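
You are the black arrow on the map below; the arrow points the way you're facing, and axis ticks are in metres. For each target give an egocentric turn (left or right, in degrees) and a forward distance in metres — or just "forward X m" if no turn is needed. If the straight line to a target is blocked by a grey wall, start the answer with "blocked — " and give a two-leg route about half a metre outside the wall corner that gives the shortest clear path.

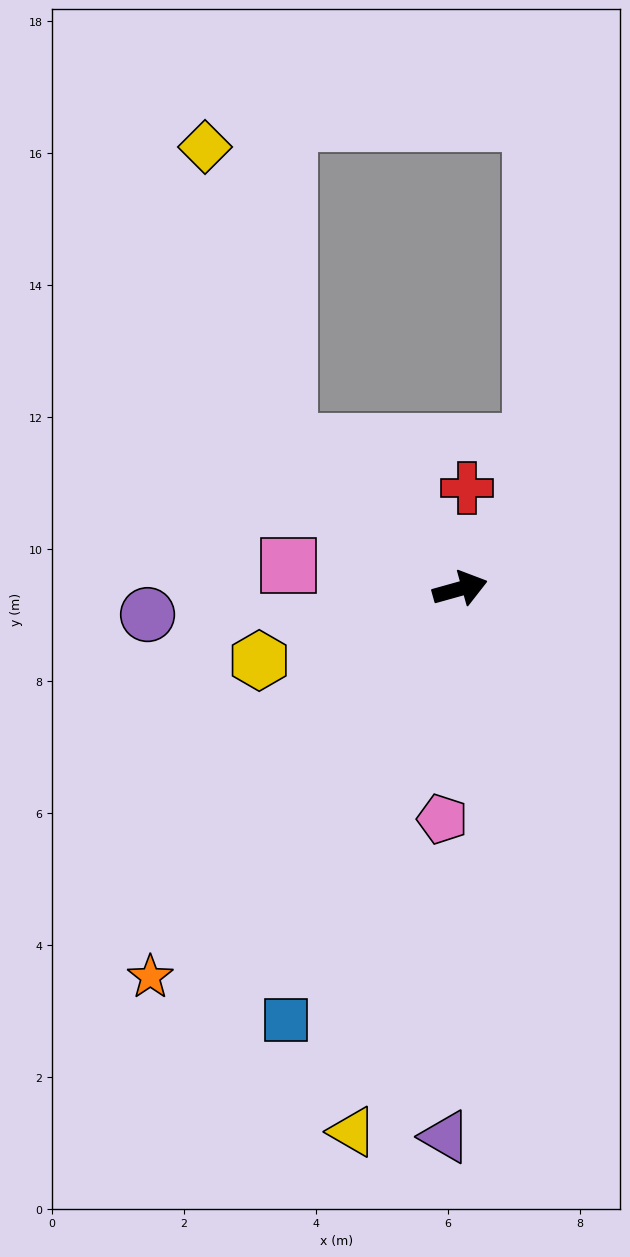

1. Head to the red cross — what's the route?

turn left 70°, forward 1.5 m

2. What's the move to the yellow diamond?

blocked — turn left 124°, forward 3.4 m, then turn right 34°, forward 4.6 m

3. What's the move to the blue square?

turn right 128°, forward 7.0 m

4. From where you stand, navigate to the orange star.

turn right 144°, forward 7.5 m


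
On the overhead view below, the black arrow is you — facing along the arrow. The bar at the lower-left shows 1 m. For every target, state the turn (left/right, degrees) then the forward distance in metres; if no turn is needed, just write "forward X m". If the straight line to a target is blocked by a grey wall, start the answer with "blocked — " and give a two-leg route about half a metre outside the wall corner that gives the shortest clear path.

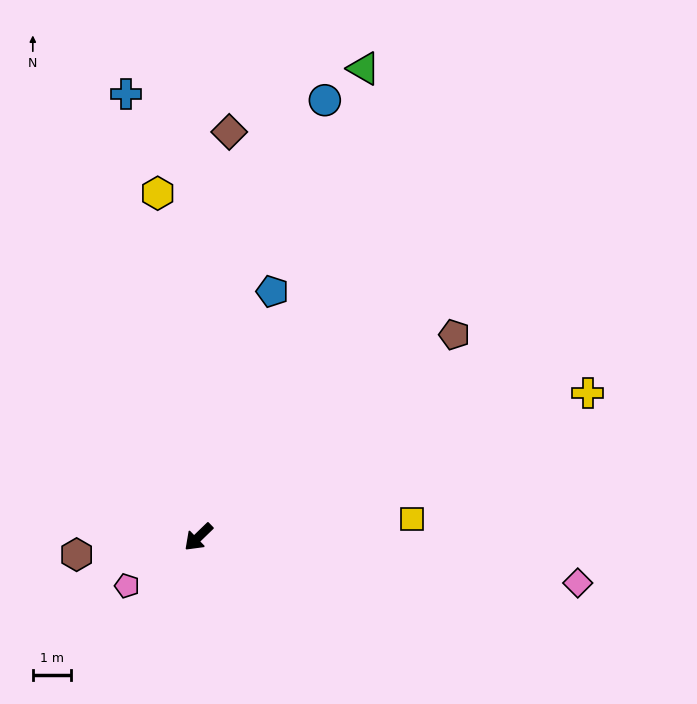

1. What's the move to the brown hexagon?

turn right 36°, forward 3.2 m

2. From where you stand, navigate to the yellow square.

turn left 141°, forward 5.6 m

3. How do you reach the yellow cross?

turn left 156°, forward 10.9 m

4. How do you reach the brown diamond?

turn right 138°, forward 10.7 m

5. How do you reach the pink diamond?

turn left 129°, forward 10.0 m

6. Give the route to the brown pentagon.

turn left 174°, forward 8.6 m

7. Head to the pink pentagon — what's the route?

turn right 10°, forward 2.3 m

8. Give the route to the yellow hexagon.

turn right 127°, forward 9.1 m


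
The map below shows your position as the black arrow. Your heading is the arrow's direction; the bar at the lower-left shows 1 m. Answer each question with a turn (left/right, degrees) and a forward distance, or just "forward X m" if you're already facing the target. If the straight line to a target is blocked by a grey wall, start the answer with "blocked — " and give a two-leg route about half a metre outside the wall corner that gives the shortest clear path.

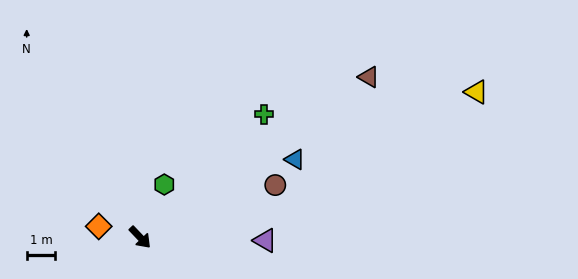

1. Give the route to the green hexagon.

turn left 112°, forward 2.0 m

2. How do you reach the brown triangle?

turn left 81°, forward 9.7 m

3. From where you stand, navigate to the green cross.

turn left 91°, forward 6.1 m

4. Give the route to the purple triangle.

turn left 45°, forward 4.3 m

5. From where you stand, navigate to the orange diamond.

turn right 148°, forward 1.5 m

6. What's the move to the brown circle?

turn left 68°, forward 5.0 m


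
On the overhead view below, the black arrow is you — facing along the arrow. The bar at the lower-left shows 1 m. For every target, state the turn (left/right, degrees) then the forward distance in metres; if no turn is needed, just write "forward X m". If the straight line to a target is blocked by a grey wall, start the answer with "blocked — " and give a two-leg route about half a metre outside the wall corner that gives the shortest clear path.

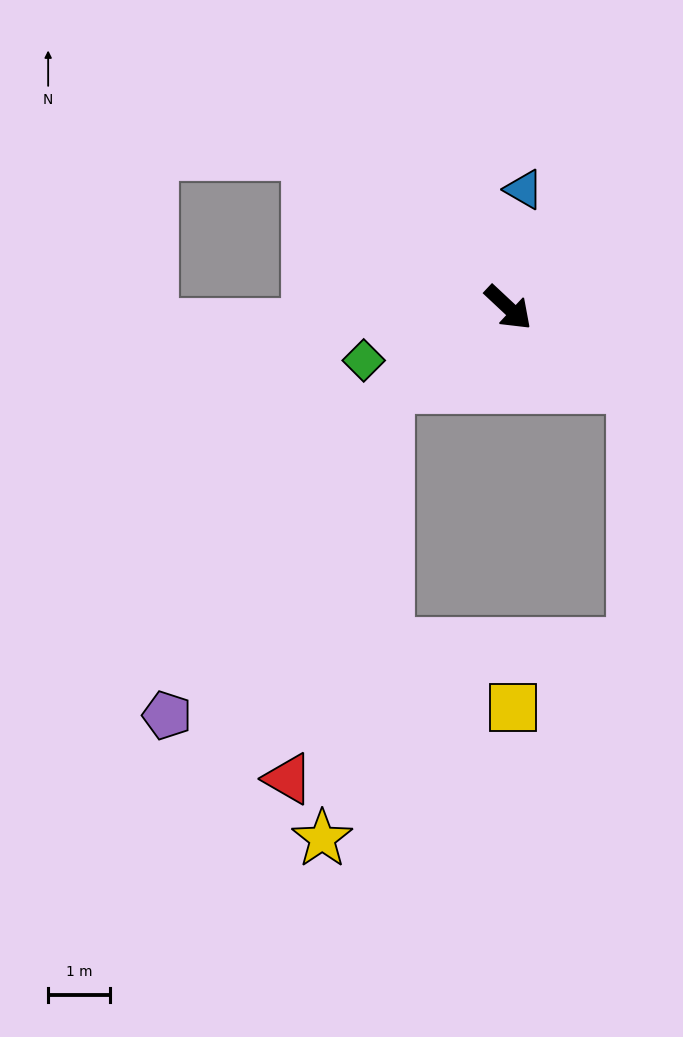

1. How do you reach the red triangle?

blocked — turn right 103°, forward 2.3 m, then turn left 42°, forward 6.5 m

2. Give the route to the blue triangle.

turn left 126°, forward 1.9 m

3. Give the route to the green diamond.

turn right 117°, forward 2.5 m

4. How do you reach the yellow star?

blocked — turn right 103°, forward 2.3 m, then turn left 48°, forward 7.4 m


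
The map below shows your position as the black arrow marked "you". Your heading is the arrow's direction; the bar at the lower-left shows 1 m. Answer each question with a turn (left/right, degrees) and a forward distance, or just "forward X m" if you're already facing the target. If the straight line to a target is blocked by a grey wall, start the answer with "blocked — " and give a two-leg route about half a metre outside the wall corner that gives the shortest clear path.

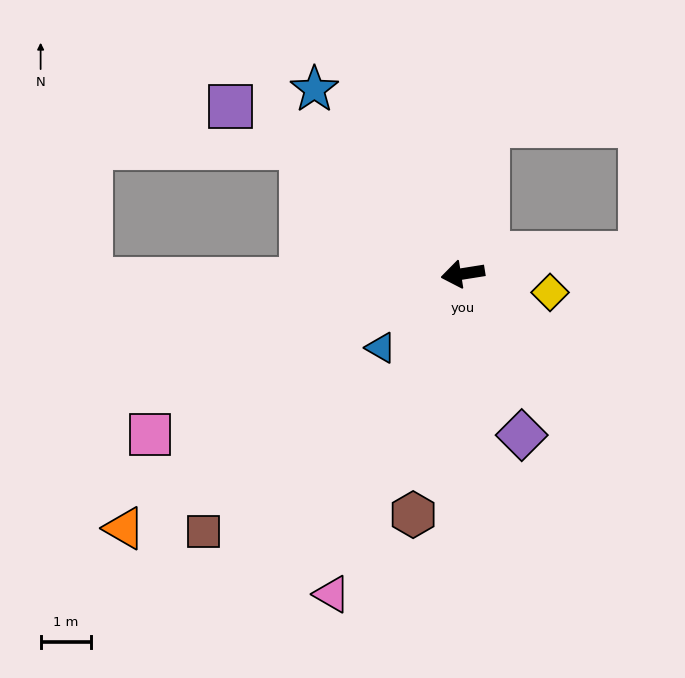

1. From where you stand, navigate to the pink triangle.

turn left 59°, forward 6.9 m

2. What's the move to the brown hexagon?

turn left 69°, forward 4.9 m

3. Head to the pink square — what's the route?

turn left 18°, forward 7.0 m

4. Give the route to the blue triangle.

turn left 33°, forward 2.2 m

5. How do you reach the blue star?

turn right 60°, forward 4.7 m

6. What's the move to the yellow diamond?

turn left 159°, forward 1.8 m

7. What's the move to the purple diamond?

turn left 101°, forward 3.4 m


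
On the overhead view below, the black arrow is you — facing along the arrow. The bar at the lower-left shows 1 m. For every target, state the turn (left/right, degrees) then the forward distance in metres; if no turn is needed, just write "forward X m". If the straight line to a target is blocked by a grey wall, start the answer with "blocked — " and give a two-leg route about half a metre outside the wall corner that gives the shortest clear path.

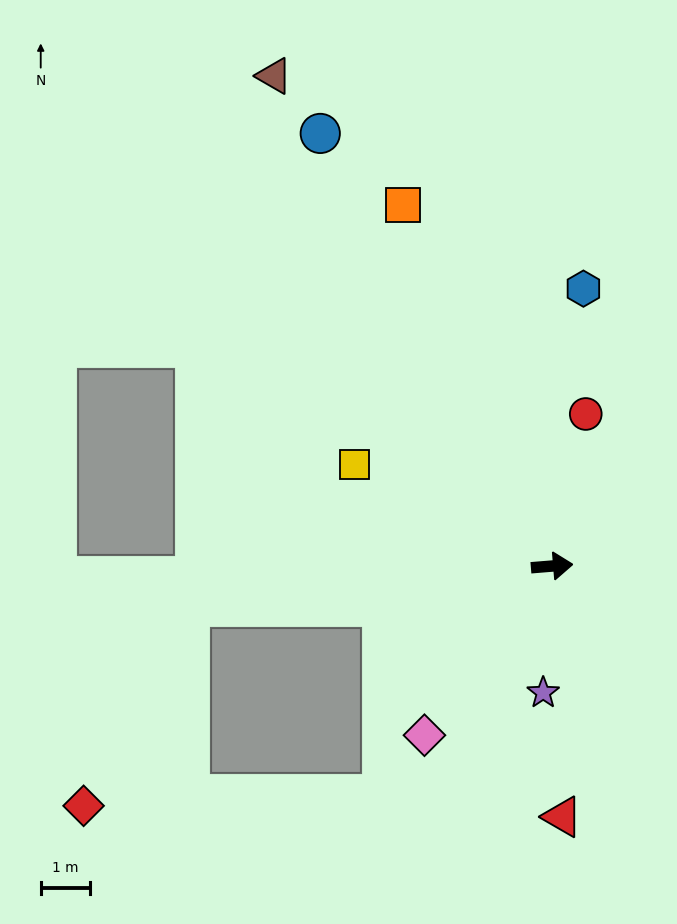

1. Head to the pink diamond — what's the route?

turn right 132°, forward 4.3 m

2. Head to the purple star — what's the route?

turn right 99°, forward 2.6 m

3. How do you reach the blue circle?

turn left 114°, forward 9.9 m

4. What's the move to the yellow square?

turn left 148°, forward 4.5 m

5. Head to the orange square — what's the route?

turn left 108°, forward 7.9 m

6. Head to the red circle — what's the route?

turn left 73°, forward 3.1 m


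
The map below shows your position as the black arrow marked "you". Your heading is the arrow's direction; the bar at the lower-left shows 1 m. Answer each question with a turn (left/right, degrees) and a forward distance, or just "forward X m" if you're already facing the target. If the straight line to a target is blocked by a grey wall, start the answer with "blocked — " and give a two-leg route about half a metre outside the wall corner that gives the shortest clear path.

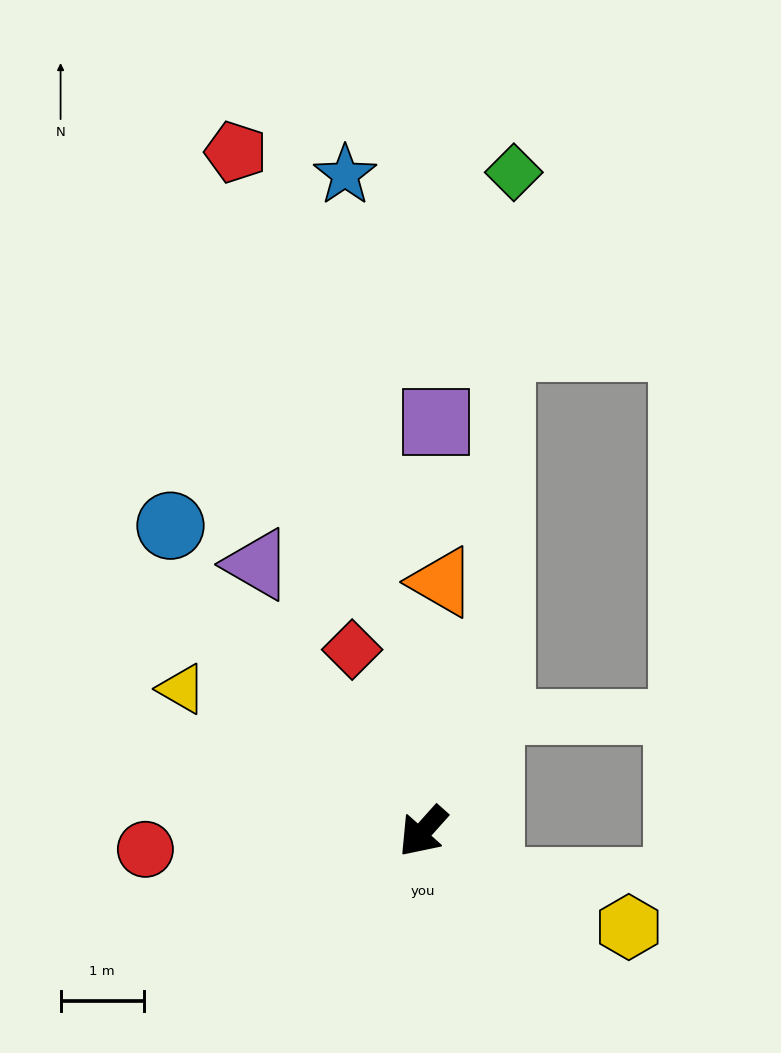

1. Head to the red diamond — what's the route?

turn right 117°, forward 2.3 m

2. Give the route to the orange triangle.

turn right 142°, forward 3.0 m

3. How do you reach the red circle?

turn right 45°, forward 3.3 m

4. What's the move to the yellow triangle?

turn right 79°, forward 3.4 m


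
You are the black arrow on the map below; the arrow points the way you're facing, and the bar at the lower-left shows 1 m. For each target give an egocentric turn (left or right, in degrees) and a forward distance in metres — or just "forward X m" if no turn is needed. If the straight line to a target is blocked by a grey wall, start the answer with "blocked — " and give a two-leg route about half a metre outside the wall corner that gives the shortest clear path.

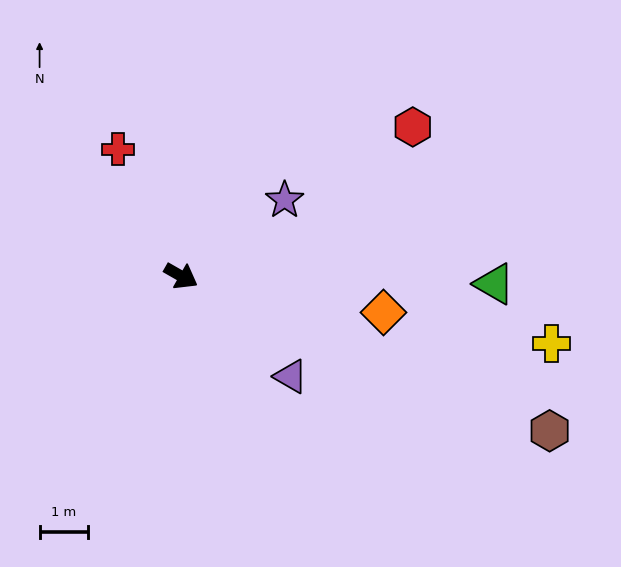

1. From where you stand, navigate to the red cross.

turn left 146°, forward 2.9 m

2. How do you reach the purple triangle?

turn right 13°, forward 3.1 m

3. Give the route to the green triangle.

turn left 28°, forward 6.4 m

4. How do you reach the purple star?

turn left 66°, forward 2.6 m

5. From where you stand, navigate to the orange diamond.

turn left 19°, forward 4.2 m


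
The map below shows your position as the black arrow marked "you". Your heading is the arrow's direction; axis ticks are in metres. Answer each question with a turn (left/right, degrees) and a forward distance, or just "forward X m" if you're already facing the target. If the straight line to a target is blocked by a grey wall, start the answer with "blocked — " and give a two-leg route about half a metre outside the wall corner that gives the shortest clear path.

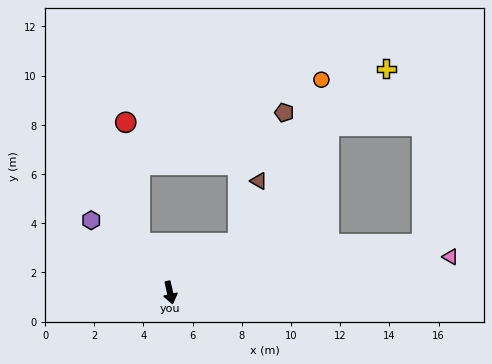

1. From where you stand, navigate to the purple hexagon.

turn right 145°, forward 4.3 m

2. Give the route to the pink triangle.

turn left 85°, forward 11.5 m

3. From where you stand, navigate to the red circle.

blocked — turn right 161°, forward 2.4 m, then turn right 25°, forward 4.9 m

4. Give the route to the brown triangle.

blocked — turn left 113°, forward 3.4 m, then turn left 36°, forward 2.7 m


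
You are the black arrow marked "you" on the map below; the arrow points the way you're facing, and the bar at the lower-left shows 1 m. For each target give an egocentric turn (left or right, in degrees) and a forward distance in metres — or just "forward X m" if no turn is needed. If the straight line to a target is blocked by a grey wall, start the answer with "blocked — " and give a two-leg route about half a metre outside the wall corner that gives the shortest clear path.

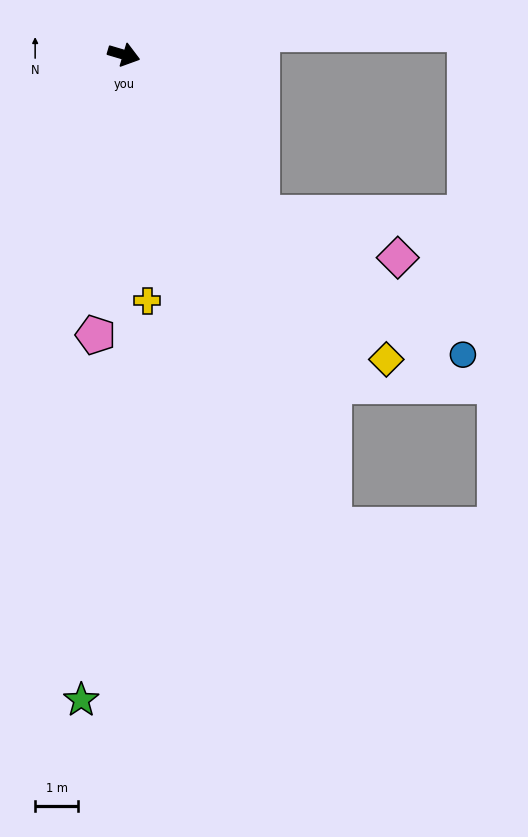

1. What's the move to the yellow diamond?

turn right 33°, forward 9.3 m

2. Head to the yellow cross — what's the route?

turn right 68°, forward 5.7 m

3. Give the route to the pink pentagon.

turn right 79°, forward 6.5 m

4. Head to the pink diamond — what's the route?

blocked — turn right 32°, forward 4.9 m, then turn left 30°, forward 3.3 m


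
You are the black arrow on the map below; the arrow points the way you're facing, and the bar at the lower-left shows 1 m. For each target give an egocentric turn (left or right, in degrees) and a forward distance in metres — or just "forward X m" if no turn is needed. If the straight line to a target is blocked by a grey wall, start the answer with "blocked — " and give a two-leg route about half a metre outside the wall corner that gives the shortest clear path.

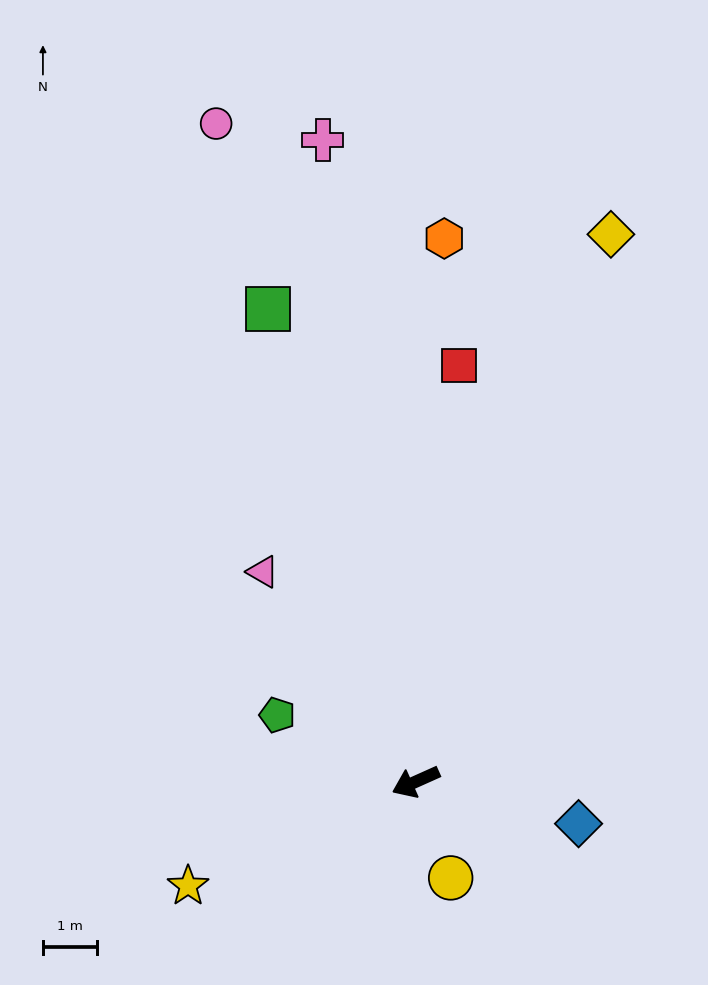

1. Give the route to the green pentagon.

turn right 50°, forward 2.9 m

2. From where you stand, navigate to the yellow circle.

turn left 86°, forward 1.9 m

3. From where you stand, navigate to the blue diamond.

turn left 141°, forward 3.1 m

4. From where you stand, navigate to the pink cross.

turn right 106°, forward 12.1 m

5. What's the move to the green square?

turn right 97°, forward 9.2 m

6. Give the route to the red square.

turn right 120°, forward 7.8 m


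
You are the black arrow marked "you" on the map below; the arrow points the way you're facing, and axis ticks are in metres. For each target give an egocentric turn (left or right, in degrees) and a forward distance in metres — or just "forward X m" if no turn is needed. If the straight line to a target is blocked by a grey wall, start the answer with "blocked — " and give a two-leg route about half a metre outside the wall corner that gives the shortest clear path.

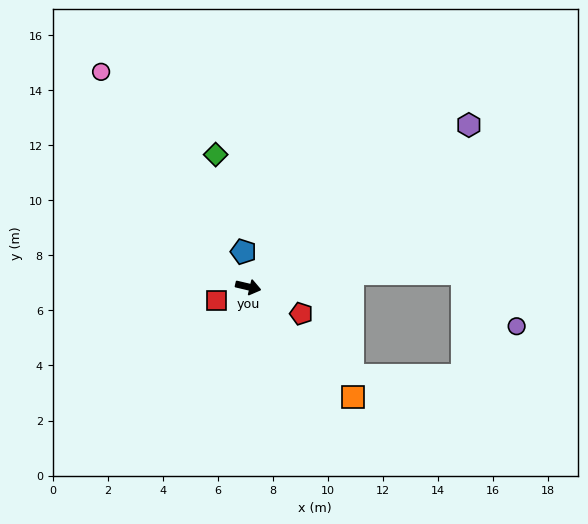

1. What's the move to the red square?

turn right 143°, forward 1.3 m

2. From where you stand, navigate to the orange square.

turn right 33°, forward 5.5 m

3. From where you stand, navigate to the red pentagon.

turn right 14°, forward 2.2 m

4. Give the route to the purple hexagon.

turn left 49°, forward 9.9 m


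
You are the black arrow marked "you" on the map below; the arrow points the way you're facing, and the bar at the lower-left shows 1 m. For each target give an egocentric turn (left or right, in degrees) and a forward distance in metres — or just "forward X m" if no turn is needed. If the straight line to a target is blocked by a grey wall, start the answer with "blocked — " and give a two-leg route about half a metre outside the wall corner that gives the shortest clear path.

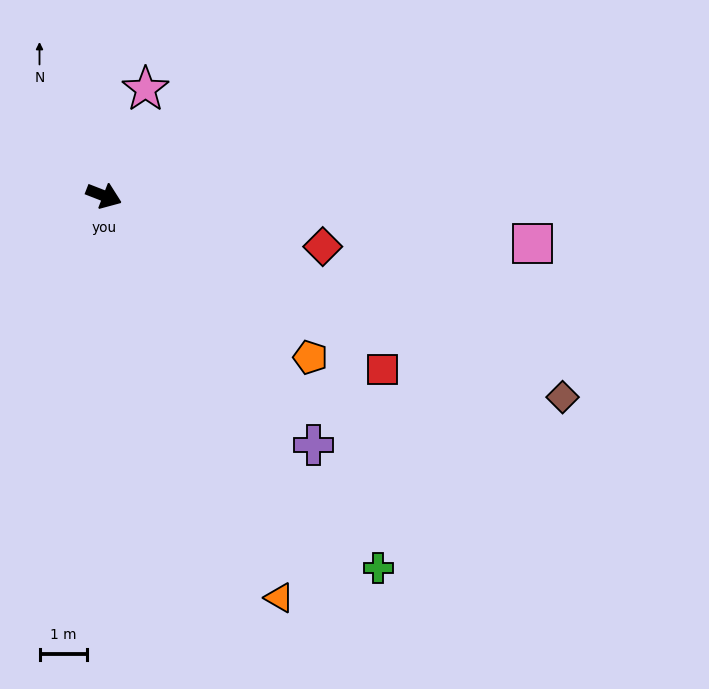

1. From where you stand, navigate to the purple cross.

turn right 29°, forward 6.9 m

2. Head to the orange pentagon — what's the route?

turn right 17°, forward 5.5 m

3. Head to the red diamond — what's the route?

turn left 8°, forward 4.7 m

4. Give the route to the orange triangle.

turn right 45°, forward 9.2 m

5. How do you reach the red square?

turn right 11°, forward 6.9 m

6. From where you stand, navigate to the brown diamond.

turn right 2°, forward 10.5 m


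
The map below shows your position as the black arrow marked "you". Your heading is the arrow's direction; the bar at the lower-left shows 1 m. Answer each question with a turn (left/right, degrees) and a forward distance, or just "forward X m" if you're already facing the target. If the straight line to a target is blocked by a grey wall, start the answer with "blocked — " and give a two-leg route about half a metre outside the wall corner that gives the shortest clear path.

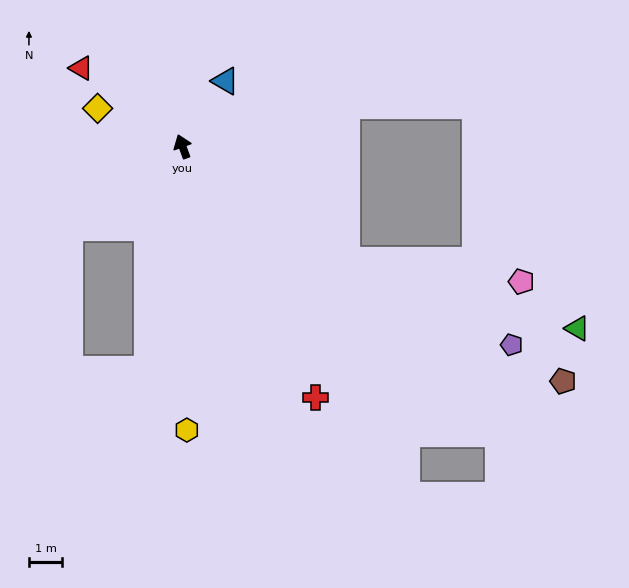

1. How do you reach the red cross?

turn right 172°, forward 8.6 m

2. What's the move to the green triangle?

blocked — turn right 145°, forward 6.1 m, then turn left 19°, forward 7.3 m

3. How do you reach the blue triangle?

turn right 53°, forward 2.4 m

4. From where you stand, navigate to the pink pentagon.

blocked — turn right 145°, forward 6.1 m, then turn left 28°, forward 5.3 m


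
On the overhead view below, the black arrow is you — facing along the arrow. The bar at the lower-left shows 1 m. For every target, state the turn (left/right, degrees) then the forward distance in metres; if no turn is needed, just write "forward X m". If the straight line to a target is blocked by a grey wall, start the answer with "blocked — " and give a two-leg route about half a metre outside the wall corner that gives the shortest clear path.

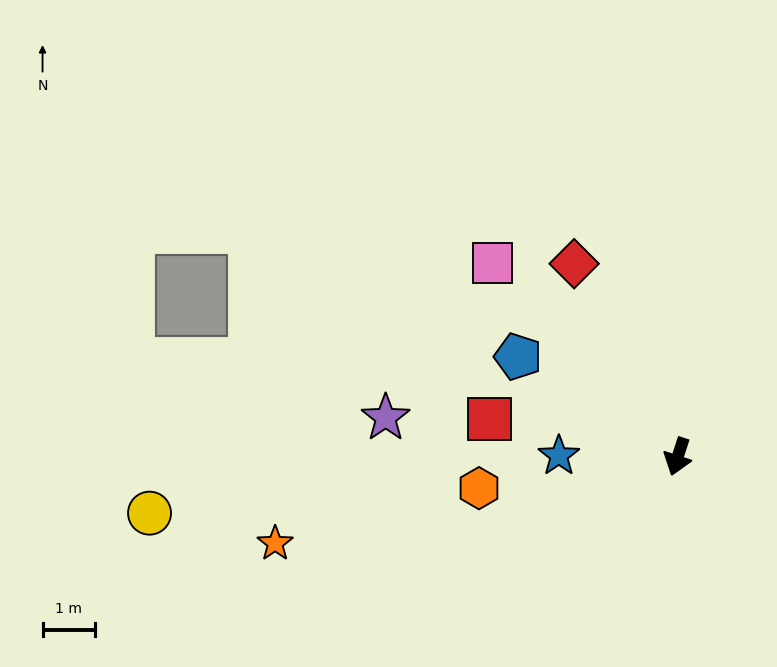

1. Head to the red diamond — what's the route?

turn right 134°, forward 4.2 m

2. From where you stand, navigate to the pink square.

turn right 118°, forward 5.1 m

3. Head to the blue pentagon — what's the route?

turn right 104°, forward 3.6 m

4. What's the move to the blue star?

turn right 72°, forward 2.3 m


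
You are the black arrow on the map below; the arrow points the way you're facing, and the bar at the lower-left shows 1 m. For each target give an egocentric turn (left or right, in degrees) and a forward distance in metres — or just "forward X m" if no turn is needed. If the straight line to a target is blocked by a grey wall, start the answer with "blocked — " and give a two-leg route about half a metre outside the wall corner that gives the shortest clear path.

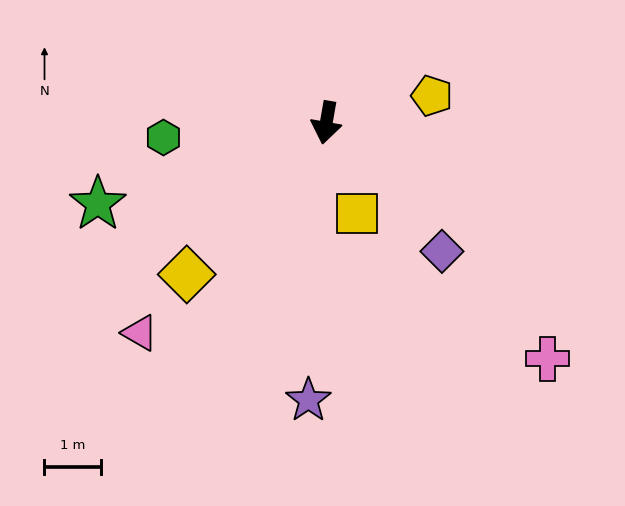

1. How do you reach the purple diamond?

turn left 52°, forward 3.1 m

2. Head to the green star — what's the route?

turn right 61°, forward 4.3 m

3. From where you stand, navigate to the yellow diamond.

turn right 33°, forward 3.6 m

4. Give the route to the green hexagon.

turn right 75°, forward 2.9 m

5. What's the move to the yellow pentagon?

turn left 114°, forward 1.9 m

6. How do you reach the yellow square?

turn left 29°, forward 1.7 m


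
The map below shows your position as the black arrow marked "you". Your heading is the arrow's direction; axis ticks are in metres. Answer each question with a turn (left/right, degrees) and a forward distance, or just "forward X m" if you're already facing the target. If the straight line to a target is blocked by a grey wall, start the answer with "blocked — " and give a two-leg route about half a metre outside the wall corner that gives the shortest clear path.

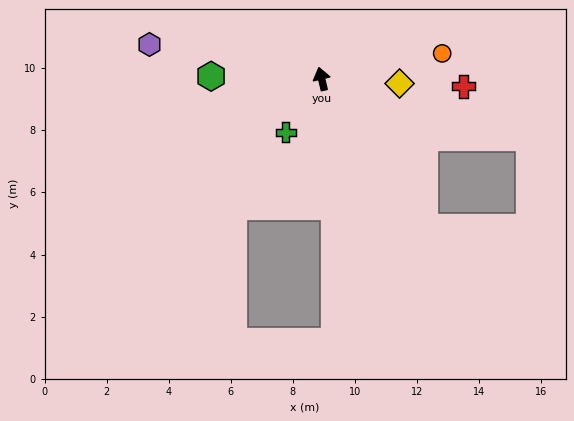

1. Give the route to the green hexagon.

turn left 75°, forward 3.6 m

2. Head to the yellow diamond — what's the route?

turn right 107°, forward 2.5 m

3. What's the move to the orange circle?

turn right 92°, forward 4.0 m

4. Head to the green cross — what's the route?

turn left 132°, forward 2.1 m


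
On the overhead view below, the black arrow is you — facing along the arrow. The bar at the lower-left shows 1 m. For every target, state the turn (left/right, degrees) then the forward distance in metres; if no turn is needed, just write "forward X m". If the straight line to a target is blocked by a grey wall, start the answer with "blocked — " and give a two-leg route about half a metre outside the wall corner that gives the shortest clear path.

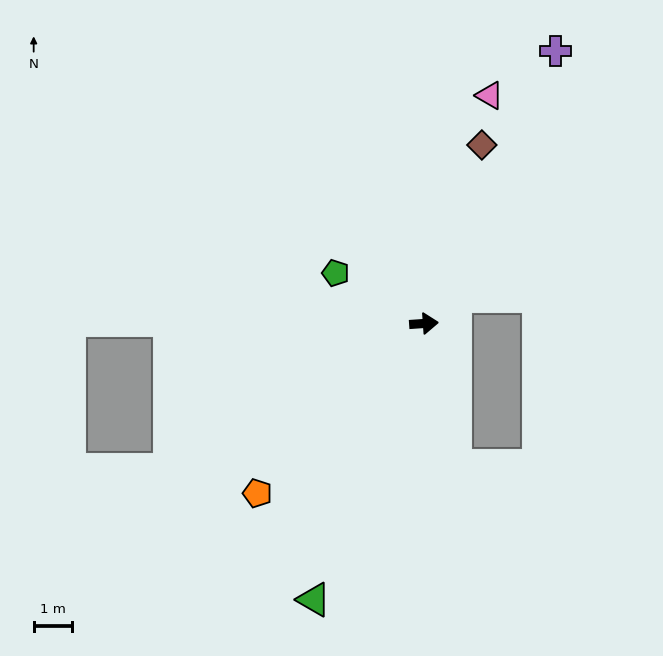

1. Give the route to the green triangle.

turn right 116°, forward 7.8 m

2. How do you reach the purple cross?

turn left 60°, forward 7.9 m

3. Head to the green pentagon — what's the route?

turn left 146°, forward 2.7 m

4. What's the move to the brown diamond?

turn left 68°, forward 4.9 m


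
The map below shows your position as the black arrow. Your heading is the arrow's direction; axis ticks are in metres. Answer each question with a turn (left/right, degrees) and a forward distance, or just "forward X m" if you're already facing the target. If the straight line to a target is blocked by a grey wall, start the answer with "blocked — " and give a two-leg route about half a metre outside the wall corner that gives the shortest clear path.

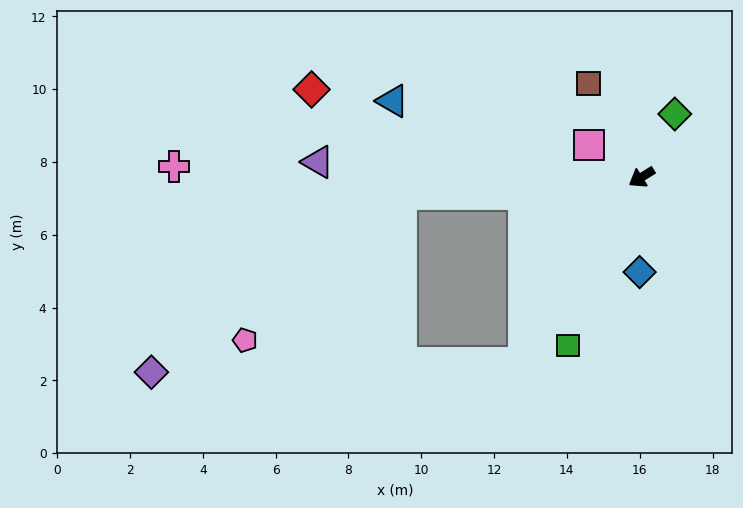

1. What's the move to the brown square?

turn right 93°, forward 3.0 m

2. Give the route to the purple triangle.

turn right 35°, forward 8.9 m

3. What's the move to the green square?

turn left 34°, forward 5.0 m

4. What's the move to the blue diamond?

turn left 57°, forward 2.6 m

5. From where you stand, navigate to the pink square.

turn right 64°, forward 1.7 m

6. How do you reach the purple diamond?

blocked — turn right 28°, forward 6.6 m, then turn left 31°, forward 8.4 m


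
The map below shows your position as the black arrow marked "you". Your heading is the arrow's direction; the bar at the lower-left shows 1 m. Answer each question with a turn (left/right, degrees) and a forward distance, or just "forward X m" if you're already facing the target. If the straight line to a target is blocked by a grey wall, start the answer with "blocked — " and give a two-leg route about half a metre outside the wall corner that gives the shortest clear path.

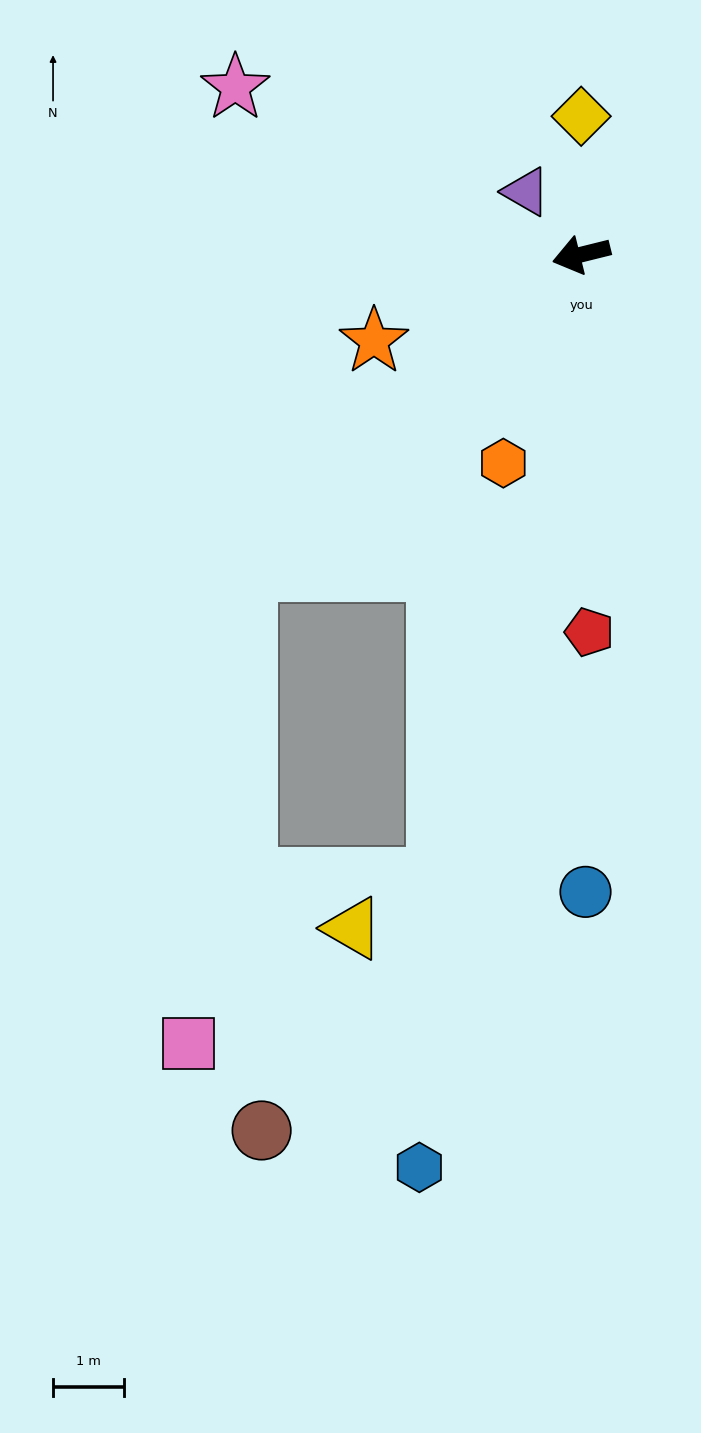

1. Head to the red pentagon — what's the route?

turn left 77°, forward 5.3 m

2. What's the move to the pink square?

blocked — turn left 30°, forward 6.5 m, then turn left 39°, forward 6.7 m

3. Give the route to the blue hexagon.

turn left 66°, forward 13.0 m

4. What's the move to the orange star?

turn left 9°, forward 3.2 m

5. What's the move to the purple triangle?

turn right 63°, forward 1.2 m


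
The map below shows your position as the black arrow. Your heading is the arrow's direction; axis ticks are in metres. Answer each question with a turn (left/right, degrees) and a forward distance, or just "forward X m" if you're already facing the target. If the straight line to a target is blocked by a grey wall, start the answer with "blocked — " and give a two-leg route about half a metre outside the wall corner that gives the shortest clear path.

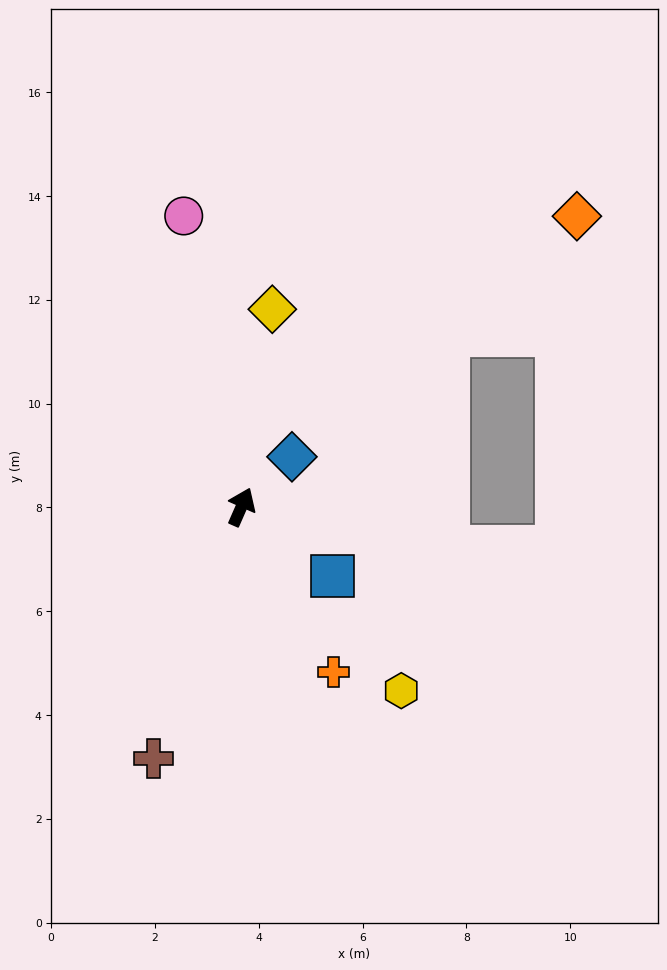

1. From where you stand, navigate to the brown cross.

turn right 176°, forward 5.1 m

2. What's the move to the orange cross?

turn right 127°, forward 3.6 m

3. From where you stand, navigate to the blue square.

turn right 104°, forward 2.2 m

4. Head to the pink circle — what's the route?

turn left 35°, forward 5.7 m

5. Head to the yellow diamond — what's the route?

turn left 15°, forward 3.9 m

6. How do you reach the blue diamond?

turn right 22°, forward 1.4 m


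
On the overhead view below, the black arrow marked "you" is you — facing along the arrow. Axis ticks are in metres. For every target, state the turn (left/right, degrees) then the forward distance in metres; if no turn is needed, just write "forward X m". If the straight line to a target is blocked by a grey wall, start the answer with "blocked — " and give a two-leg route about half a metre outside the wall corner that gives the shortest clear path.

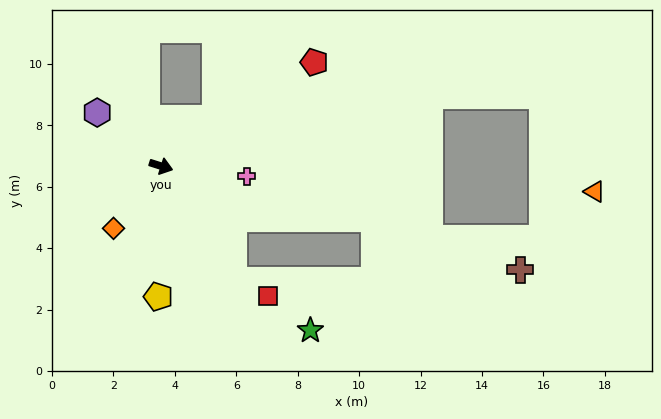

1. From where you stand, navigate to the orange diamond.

turn right 110°, forward 2.6 m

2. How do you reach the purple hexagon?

turn left 158°, forward 2.7 m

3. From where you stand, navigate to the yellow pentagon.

turn right 74°, forward 4.3 m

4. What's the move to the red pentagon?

turn left 52°, forward 6.0 m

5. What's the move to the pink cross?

turn left 11°, forward 2.8 m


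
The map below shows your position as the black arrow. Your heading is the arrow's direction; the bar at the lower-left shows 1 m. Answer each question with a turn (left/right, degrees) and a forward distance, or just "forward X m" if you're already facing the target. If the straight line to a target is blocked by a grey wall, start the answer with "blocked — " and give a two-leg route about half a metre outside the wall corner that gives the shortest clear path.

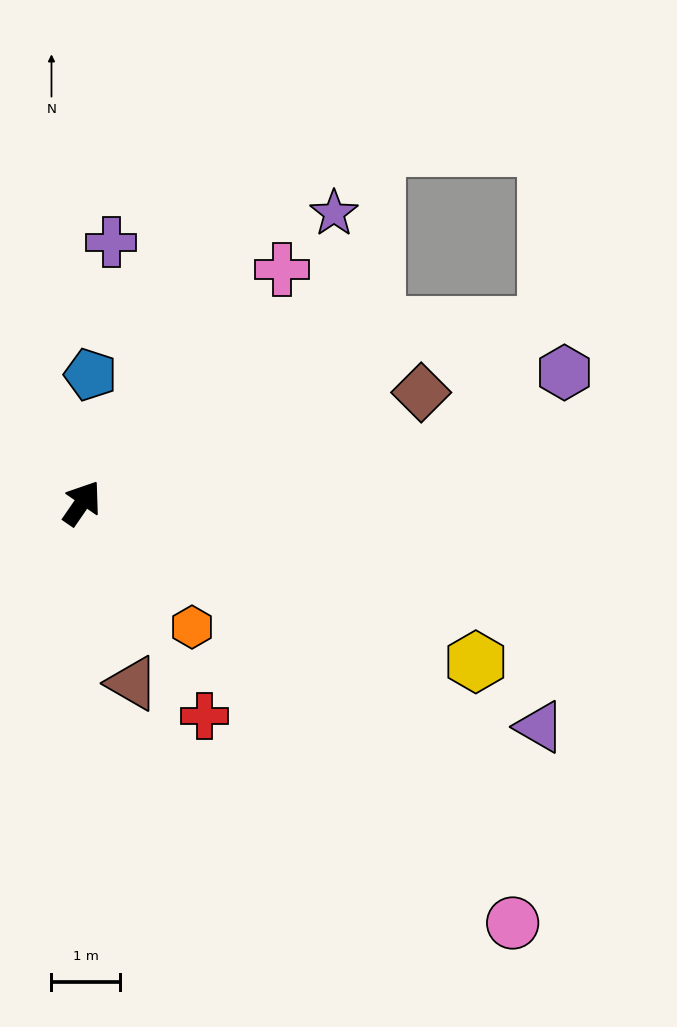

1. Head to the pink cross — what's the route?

turn right 6°, forward 4.5 m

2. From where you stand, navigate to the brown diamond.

turn right 37°, forward 5.2 m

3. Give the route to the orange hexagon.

turn right 104°, forward 2.4 m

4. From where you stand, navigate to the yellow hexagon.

turn right 77°, forward 6.2 m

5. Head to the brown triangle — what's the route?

turn right 130°, forward 2.8 m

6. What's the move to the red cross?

turn right 116°, forward 3.6 m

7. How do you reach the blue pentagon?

turn left 31°, forward 1.9 m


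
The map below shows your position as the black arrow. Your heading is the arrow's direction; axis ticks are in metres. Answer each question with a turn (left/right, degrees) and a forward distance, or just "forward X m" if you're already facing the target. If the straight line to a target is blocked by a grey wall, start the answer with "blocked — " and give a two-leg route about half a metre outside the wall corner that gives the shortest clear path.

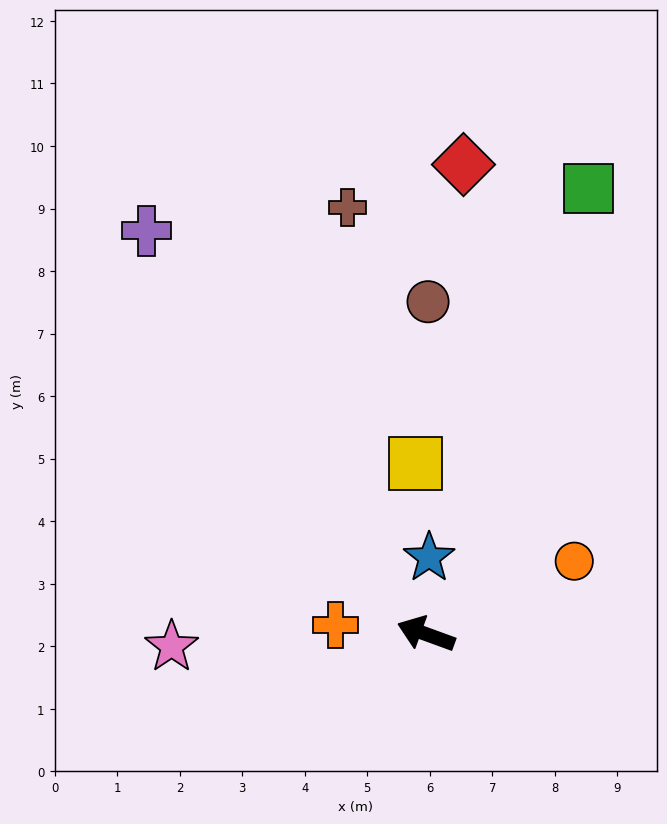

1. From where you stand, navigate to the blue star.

turn right 72°, forward 1.2 m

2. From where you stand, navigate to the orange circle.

turn right 134°, forward 2.6 m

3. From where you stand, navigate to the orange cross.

turn left 14°, forward 1.5 m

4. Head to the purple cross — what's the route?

turn right 35°, forward 7.8 m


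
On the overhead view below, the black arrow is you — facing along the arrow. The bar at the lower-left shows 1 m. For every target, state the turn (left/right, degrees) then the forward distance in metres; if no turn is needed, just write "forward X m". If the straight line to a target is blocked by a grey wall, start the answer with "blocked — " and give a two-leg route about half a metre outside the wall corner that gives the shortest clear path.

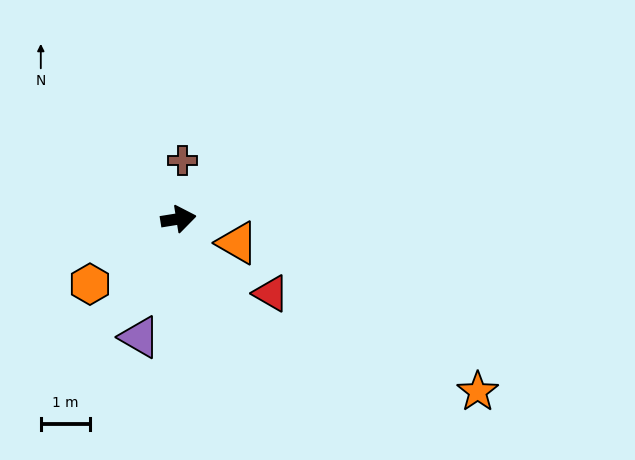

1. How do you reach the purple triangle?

turn right 117°, forward 2.5 m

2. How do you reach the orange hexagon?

turn right 153°, forward 2.2 m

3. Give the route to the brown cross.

turn left 77°, forward 1.2 m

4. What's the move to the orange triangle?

turn right 31°, forward 1.3 m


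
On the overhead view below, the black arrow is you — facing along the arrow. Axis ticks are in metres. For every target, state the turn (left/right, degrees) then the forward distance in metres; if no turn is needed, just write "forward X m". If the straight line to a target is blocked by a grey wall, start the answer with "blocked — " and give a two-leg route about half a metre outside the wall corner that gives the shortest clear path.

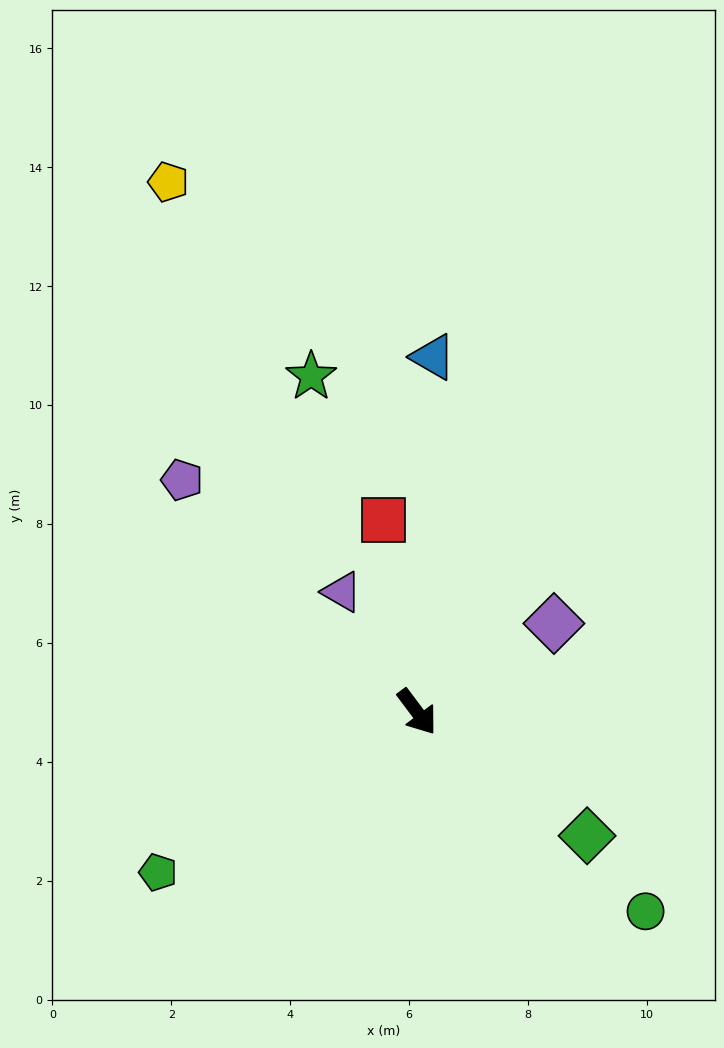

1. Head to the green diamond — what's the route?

turn left 17°, forward 3.5 m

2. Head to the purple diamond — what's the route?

turn left 86°, forward 2.7 m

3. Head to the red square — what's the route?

turn left 153°, forward 3.3 m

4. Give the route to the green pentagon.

turn right 95°, forward 5.1 m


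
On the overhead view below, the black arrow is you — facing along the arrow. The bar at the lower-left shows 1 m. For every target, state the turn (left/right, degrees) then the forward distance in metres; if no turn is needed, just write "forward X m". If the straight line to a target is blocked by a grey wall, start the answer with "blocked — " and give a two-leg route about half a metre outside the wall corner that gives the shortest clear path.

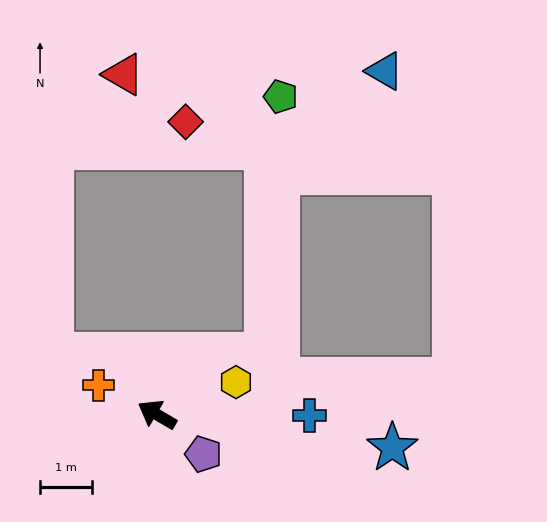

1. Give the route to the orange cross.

turn left 4°, forward 1.3 m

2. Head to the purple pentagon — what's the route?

turn left 170°, forward 1.2 m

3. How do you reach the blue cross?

turn right 150°, forward 3.0 m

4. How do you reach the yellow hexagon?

turn right 127°, forward 1.7 m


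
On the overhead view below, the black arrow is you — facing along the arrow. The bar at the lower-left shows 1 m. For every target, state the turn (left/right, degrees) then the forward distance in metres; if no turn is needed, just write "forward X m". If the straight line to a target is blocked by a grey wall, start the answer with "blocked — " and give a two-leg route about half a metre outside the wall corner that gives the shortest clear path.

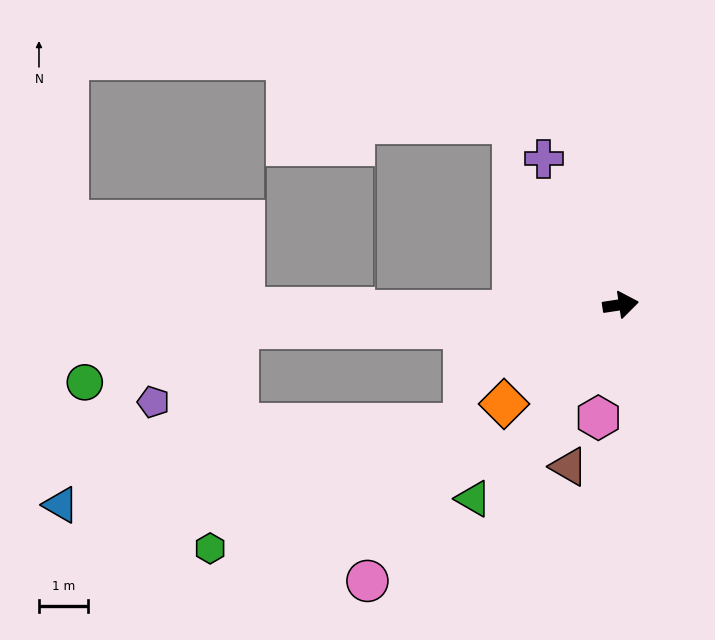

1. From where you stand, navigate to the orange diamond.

turn right 148°, forward 3.1 m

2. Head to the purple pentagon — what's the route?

blocked — turn left 175°, forward 7.8 m, then turn left 38°, forward 2.3 m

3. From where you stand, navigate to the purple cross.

turn left 109°, forward 3.4 m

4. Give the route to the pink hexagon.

turn right 110°, forward 2.4 m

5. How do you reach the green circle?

blocked — turn left 175°, forward 7.8 m, then turn left 16°, forward 3.3 m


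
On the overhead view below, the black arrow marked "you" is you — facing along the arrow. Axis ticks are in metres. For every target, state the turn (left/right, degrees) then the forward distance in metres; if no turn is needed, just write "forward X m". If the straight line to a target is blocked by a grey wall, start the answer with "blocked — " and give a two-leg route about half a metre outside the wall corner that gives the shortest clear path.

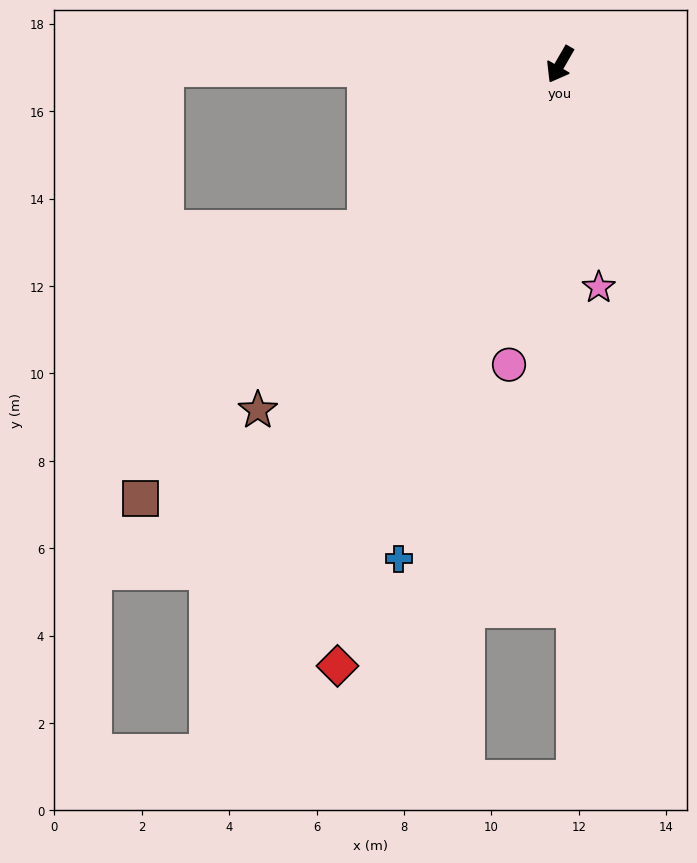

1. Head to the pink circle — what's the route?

turn left 20°, forward 7.0 m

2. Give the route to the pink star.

turn left 40°, forward 5.2 m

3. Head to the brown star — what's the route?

turn right 11°, forward 10.5 m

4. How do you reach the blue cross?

turn left 12°, forward 11.9 m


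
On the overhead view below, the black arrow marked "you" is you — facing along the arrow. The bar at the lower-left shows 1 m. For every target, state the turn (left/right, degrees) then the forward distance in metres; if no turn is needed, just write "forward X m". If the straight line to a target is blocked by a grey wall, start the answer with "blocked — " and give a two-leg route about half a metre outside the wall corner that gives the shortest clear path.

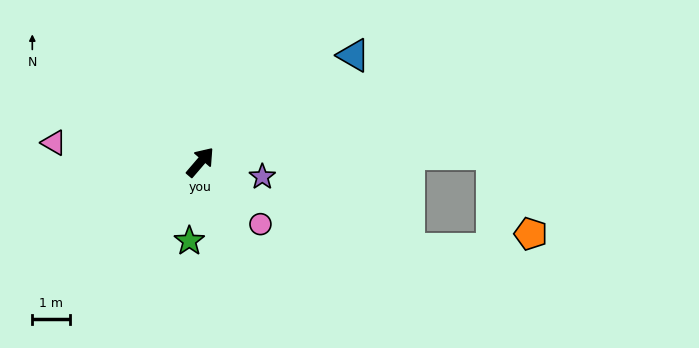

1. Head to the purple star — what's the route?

turn right 63°, forward 1.7 m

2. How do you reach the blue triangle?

turn right 14°, forward 5.0 m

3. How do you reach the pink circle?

turn right 95°, forward 2.3 m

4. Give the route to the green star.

turn right 147°, forward 2.1 m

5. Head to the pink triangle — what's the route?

turn left 123°, forward 4.0 m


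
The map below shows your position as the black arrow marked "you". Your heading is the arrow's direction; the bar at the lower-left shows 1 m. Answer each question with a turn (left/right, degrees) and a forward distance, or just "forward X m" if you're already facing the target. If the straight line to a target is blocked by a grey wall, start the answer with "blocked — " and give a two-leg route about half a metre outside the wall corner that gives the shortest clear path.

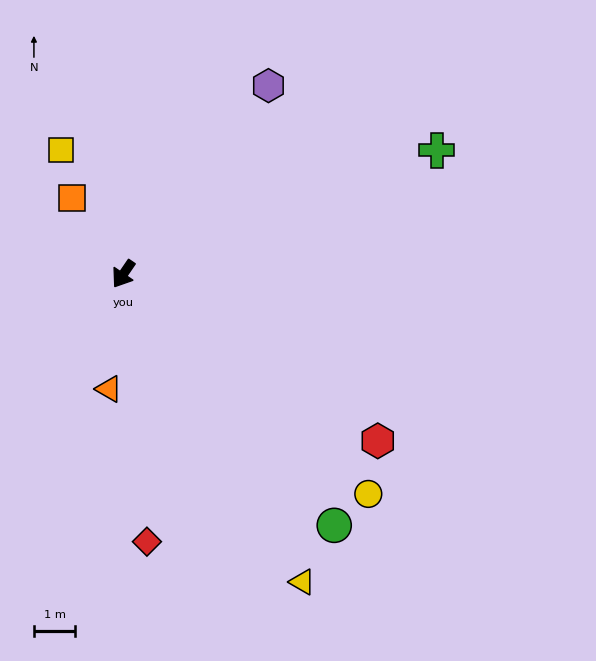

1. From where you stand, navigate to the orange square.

turn right 112°, forward 2.2 m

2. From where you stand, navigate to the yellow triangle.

turn left 64°, forward 8.6 m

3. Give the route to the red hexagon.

turn left 91°, forward 7.4 m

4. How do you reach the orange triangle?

turn left 27°, forward 2.8 m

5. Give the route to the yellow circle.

turn left 82°, forward 8.0 m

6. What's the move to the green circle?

turn left 74°, forward 8.0 m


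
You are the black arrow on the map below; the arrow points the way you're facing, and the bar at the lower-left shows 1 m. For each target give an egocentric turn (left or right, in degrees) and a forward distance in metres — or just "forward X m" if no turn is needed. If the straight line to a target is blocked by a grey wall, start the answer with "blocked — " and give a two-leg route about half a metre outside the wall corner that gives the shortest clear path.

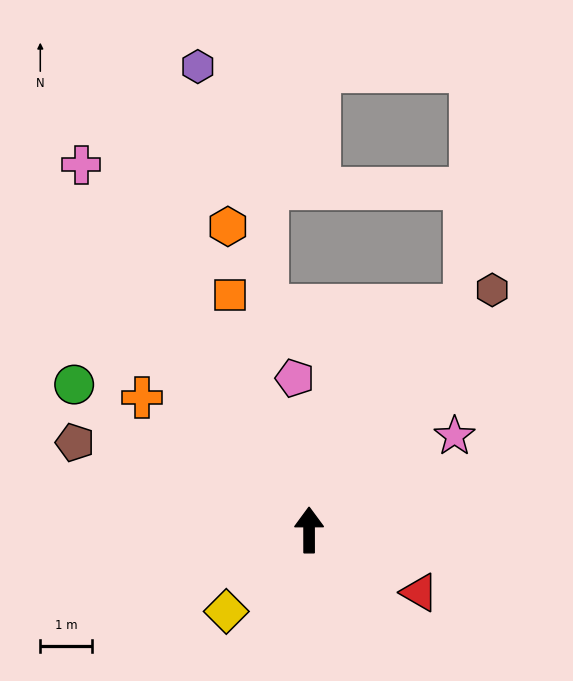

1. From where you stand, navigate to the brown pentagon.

turn left 69°, forward 4.8 m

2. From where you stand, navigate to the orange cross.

turn left 52°, forward 4.1 m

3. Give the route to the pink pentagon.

turn left 5°, forward 3.0 m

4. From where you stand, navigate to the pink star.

turn right 57°, forward 3.4 m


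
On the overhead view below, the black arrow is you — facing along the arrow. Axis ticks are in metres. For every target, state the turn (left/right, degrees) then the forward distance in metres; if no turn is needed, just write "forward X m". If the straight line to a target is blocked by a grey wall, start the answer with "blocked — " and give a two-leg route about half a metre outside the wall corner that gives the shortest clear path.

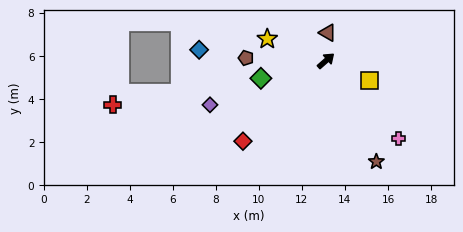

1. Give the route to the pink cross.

turn right 88°, forward 5.0 m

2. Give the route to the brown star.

turn right 105°, forward 5.2 m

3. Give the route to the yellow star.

turn left 118°, forward 2.9 m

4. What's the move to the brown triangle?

turn left 45°, forward 1.3 m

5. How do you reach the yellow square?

turn right 66°, forward 2.2 m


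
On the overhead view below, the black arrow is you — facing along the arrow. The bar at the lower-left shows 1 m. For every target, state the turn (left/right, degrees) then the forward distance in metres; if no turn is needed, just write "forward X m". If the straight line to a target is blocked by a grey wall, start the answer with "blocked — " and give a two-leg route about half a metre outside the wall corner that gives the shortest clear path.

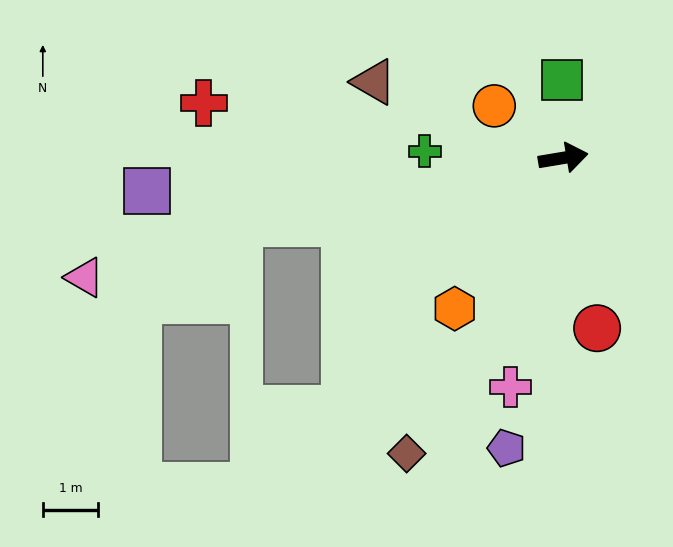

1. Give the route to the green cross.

turn left 168°, forward 2.5 m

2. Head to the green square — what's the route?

turn left 81°, forward 1.4 m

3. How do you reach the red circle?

turn right 88°, forward 3.2 m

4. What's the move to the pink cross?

turn right 112°, forward 4.3 m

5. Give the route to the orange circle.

turn left 133°, forward 1.6 m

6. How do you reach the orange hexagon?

turn right 135°, forward 3.4 m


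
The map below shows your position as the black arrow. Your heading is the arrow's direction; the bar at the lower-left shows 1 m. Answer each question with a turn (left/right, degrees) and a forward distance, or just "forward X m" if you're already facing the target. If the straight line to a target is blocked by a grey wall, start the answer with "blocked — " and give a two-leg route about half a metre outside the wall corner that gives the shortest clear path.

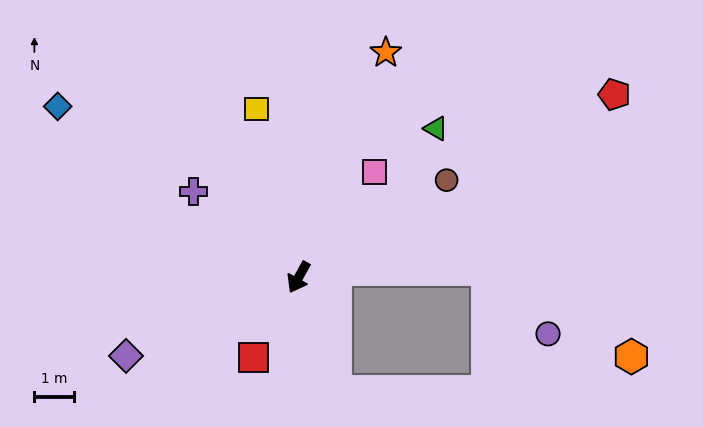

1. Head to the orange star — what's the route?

turn right 172°, forward 6.2 m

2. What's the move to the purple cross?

turn right 100°, forward 3.5 m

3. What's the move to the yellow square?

turn right 137°, forward 4.4 m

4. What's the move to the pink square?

turn left 173°, forward 3.3 m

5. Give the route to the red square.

forward 2.4 m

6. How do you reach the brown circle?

turn left 152°, forward 4.5 m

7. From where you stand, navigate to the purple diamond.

turn right 37°, forward 4.8 m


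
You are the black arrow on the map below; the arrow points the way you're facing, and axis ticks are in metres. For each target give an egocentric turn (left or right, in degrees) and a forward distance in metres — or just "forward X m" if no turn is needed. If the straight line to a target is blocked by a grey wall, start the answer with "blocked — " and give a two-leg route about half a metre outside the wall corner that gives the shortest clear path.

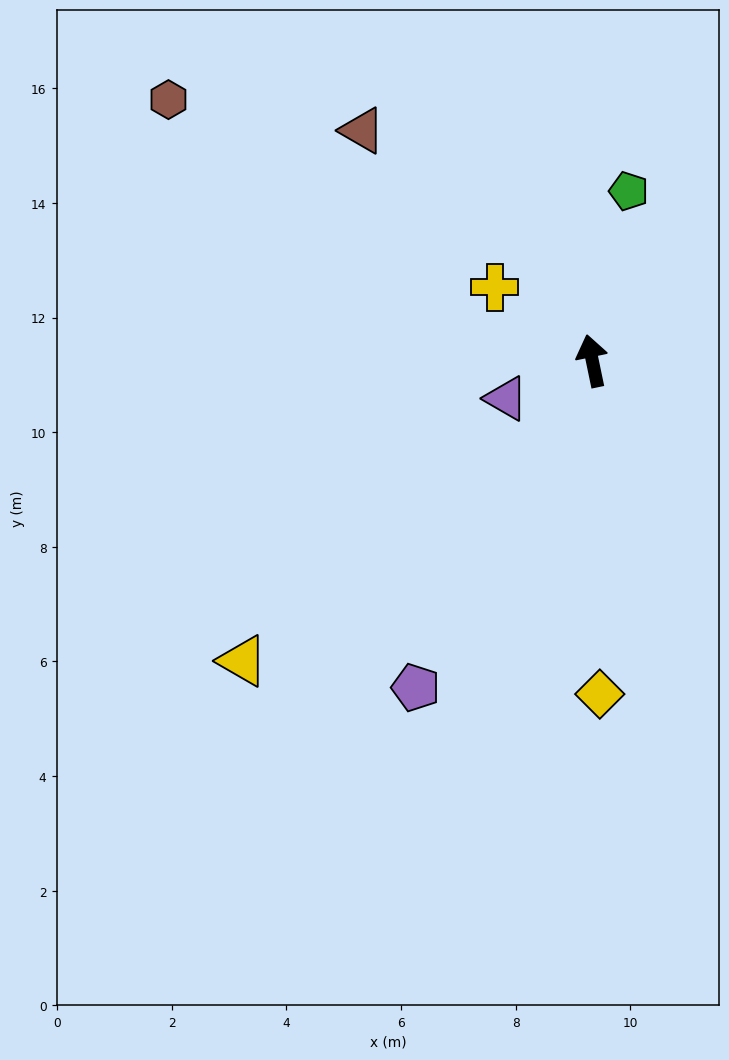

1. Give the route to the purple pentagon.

turn left 140°, forward 6.5 m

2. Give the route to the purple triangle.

turn left 102°, forward 1.6 m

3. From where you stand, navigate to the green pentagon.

turn right 24°, forward 3.0 m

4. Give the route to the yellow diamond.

turn left 170°, forward 5.8 m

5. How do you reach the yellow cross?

turn left 41°, forward 2.1 m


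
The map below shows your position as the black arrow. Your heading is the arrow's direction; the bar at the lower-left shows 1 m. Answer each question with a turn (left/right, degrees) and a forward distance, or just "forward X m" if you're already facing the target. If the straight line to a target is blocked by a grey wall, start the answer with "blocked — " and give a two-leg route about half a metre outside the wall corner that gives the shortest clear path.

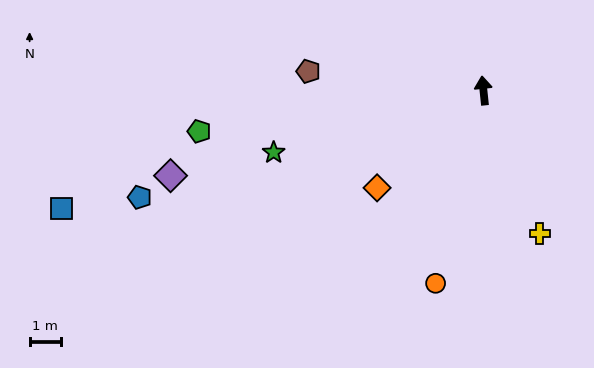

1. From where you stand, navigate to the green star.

turn left 101°, forward 7.0 m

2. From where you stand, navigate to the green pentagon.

turn left 92°, forward 9.1 m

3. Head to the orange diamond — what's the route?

turn left 127°, forward 4.6 m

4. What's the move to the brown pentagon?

turn left 78°, forward 5.6 m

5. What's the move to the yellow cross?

turn right 164°, forward 4.9 m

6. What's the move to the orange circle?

turn left 160°, forward 6.3 m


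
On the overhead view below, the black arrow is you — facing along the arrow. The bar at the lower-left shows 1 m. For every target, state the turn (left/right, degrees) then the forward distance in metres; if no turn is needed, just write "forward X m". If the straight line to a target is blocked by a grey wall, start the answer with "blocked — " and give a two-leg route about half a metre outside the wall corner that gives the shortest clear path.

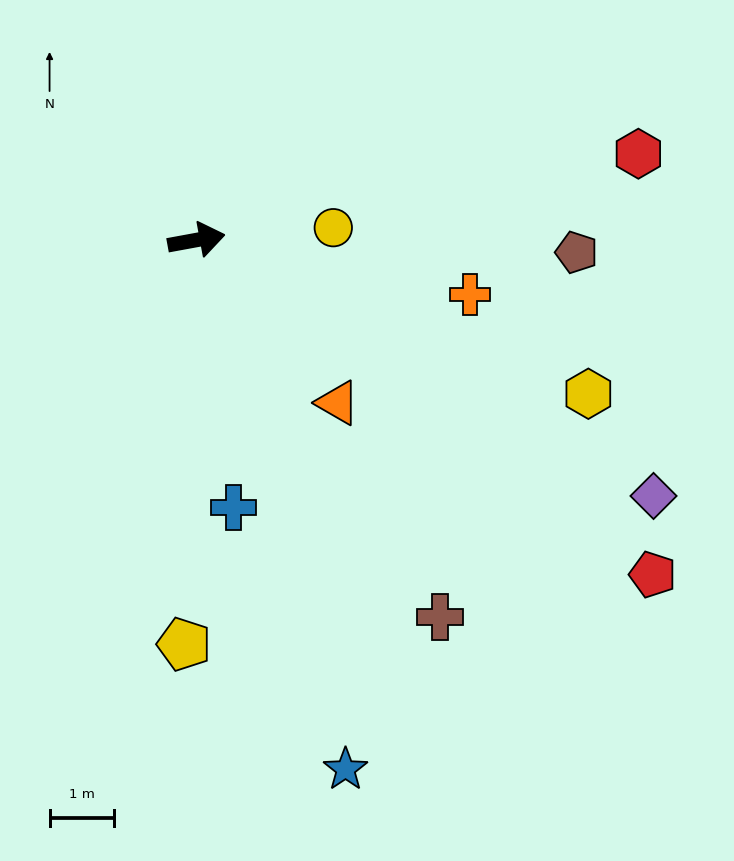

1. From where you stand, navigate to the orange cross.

turn right 22°, forward 4.3 m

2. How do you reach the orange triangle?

turn right 59°, forward 3.3 m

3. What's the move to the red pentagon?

turn right 47°, forward 8.7 m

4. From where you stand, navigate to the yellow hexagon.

turn right 32°, forward 6.5 m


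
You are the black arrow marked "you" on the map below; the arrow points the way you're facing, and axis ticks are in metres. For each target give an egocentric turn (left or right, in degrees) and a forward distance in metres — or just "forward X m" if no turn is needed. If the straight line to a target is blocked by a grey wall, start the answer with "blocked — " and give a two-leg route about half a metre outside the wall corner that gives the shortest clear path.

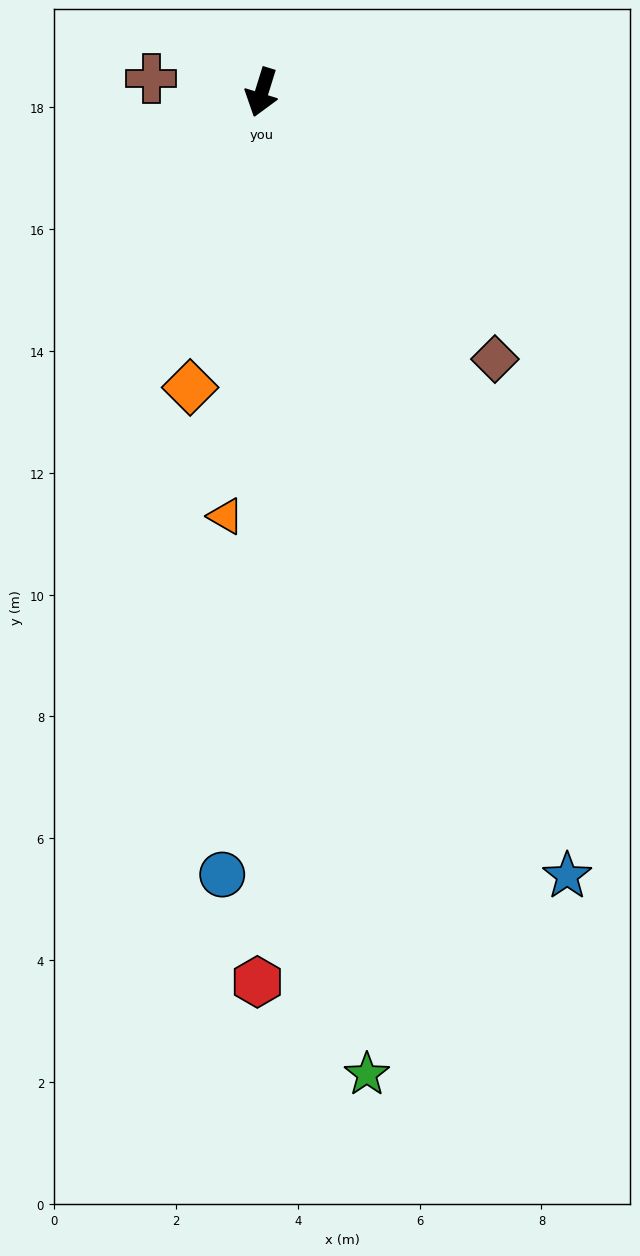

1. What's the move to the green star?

turn left 23°, forward 16.2 m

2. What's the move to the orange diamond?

turn left 4°, forward 5.0 m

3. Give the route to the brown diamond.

turn left 58°, forward 5.8 m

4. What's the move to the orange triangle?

turn left 12°, forward 7.0 m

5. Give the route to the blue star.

turn left 39°, forward 13.8 m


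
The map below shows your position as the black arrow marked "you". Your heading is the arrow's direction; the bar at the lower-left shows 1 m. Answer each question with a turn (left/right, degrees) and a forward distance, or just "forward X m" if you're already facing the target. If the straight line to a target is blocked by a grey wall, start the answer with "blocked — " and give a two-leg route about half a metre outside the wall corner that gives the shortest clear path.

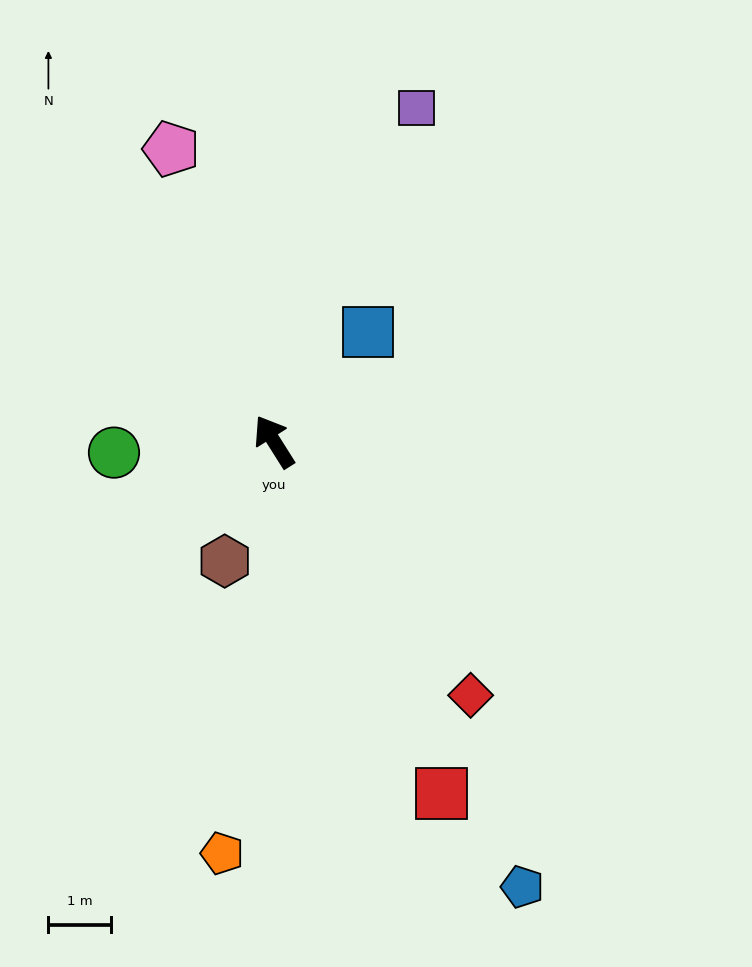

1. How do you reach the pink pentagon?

turn right 13°, forward 4.9 m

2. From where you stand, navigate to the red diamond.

turn right 174°, forward 5.1 m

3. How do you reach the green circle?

turn left 62°, forward 2.5 m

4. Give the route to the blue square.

turn right 73°, forward 2.3 m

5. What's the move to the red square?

turn left 173°, forward 6.2 m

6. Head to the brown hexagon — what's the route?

turn left 125°, forward 2.1 m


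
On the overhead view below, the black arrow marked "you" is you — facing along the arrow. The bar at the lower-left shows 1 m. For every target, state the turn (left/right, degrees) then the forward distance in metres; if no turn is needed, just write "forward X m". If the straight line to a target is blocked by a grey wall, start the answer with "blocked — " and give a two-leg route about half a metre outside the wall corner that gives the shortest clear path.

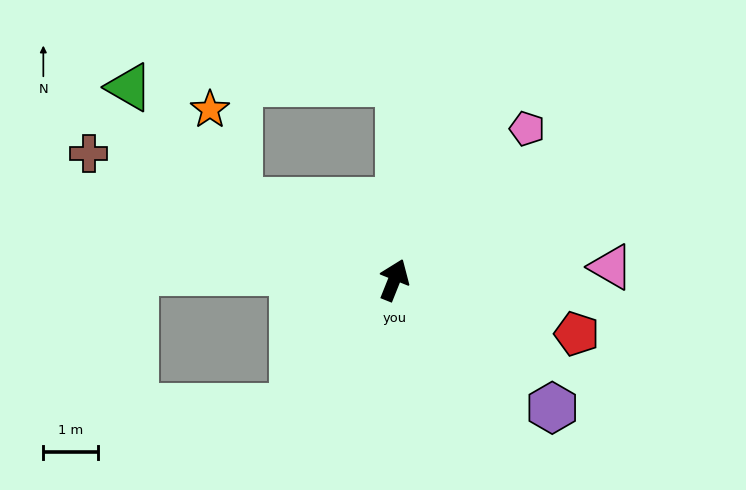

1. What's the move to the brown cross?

turn left 89°, forward 6.0 m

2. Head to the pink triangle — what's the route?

turn right 65°, forward 4.0 m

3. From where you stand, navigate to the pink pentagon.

turn right 20°, forward 3.7 m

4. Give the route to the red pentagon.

turn right 85°, forward 3.5 m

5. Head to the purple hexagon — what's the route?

turn right 107°, forward 3.7 m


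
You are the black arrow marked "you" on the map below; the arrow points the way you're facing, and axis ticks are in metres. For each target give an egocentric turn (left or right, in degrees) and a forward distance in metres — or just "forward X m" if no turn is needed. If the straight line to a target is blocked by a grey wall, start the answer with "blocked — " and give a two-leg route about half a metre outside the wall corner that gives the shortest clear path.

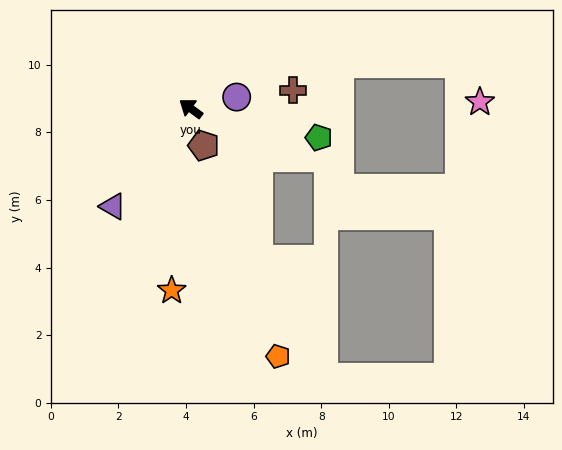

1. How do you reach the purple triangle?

turn left 88°, forward 3.7 m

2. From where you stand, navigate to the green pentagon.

turn right 156°, forward 3.9 m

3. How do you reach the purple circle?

turn right 130°, forward 1.4 m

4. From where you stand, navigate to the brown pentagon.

turn left 146°, forward 1.2 m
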